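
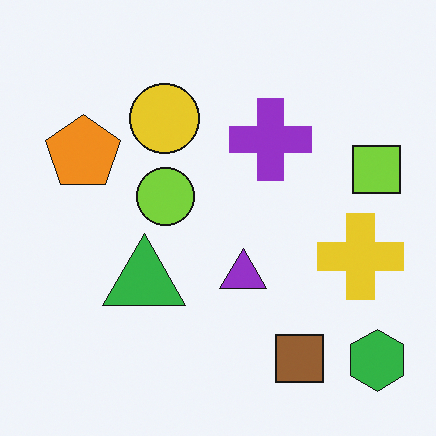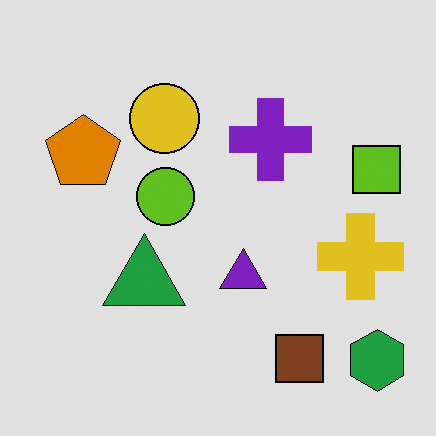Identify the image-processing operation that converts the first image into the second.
The second image is the first posterized to a reduced palette.

Each flat color has snapped to a coarser quantized level — most visibly, the near-white background has dropped to a flat grey.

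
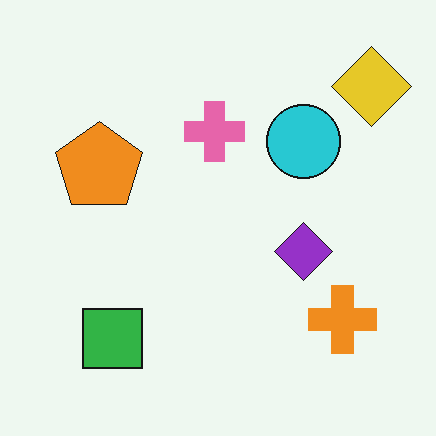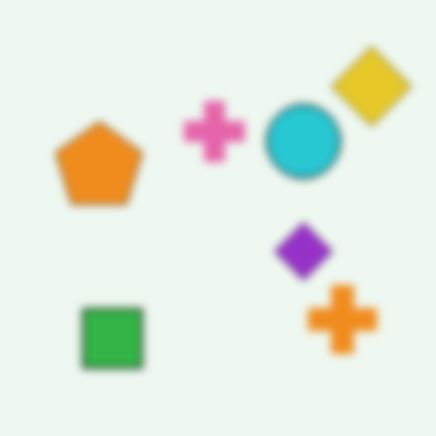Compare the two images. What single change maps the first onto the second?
The image was moderately blurred.

Shape edges and outlines are uniformly softened across the whole image.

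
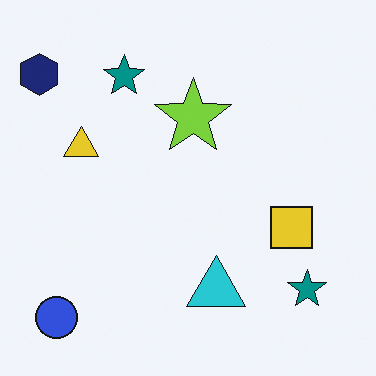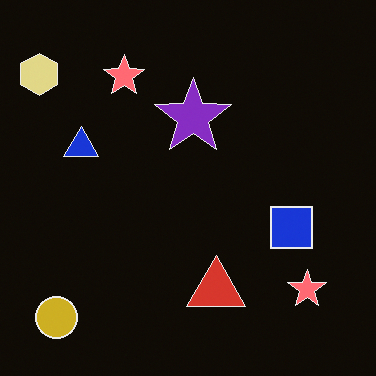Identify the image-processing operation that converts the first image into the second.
It was color-inverted (negative).

The light background has become dark and every shape's color is its complement — a photographic negative.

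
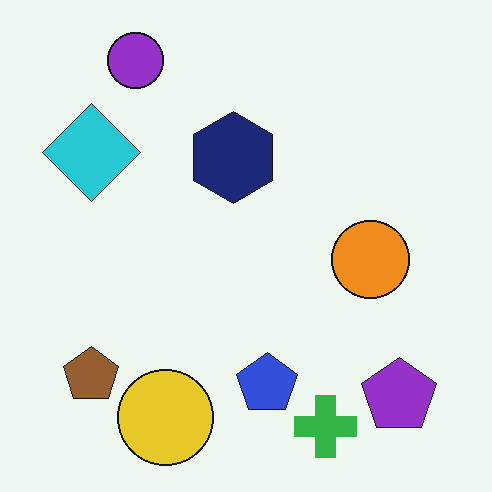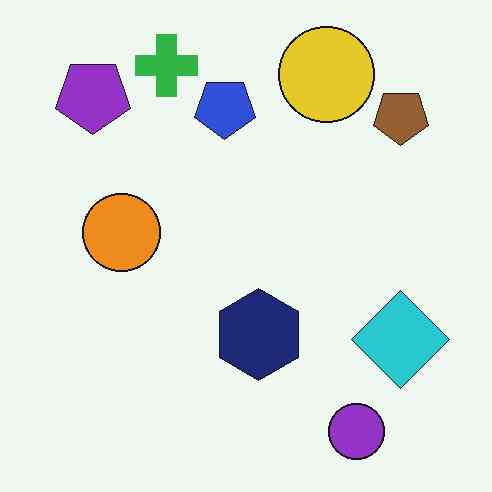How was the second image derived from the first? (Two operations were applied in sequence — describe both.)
The second image is the first rotated 180°, then JPEG-compressed with visible artifacts.

The purple circle sits in the top-left of the first image and the bottom-right of the second — consistent with a whole-image 180° rotation. Blocky 8×8 compression artifacts appear around shape edges and the flat background shows ringing — characteristic JPEG degradation.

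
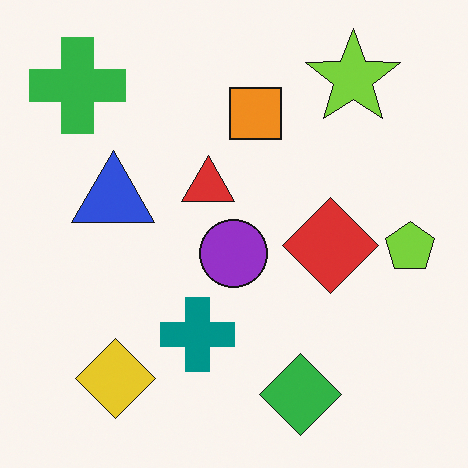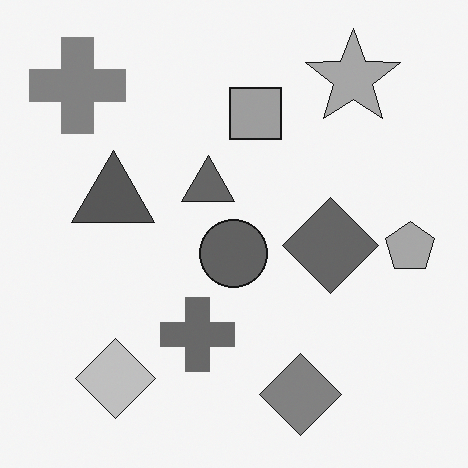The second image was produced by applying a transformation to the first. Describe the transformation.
The second image is the first converted to grayscale.

All color is removed — every shape is now a shade of grey.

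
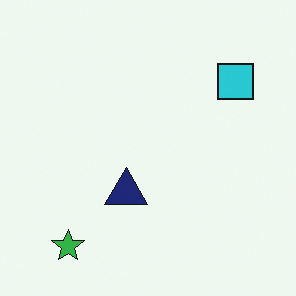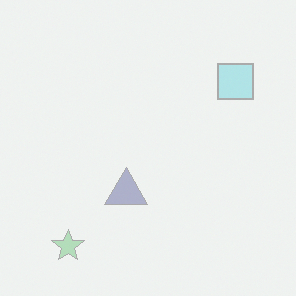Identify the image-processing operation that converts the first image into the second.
The transformation is: given much lower contrast.

Tones are pushed toward mid-grey across the whole image — a global contrast change.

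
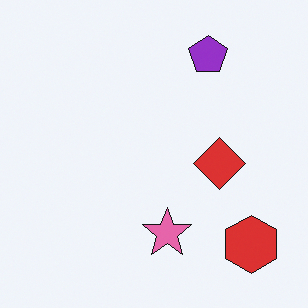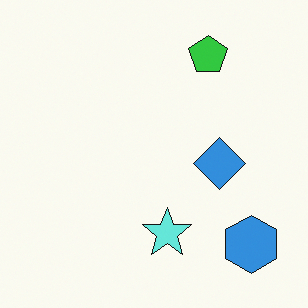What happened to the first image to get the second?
The transformation is: hue-shifted by a large amount.

Every shape's color has rotated by the same amount around the hue wheel — a uniform hue shift.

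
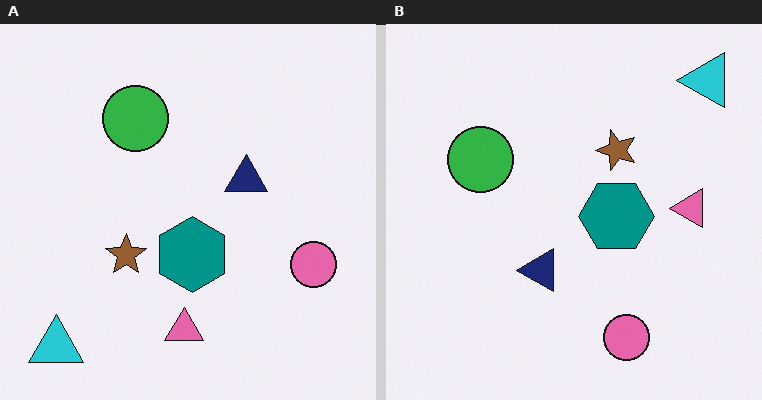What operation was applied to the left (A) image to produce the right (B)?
Transposed (reflected across the top-left ↔ bottom-right diagonal).

Shapes have swapped their row and column positions — what was in the top-right is now in the bottom-left — a diagonal reflection.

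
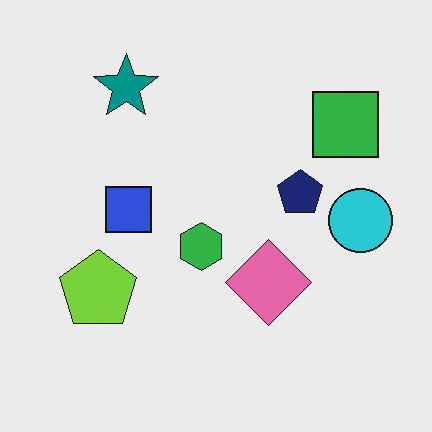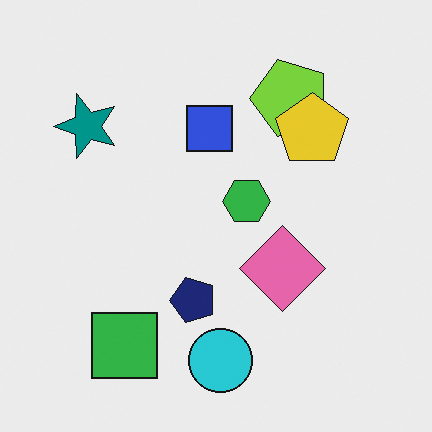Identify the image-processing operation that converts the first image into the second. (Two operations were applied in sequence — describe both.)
Transposed (reflected across the top-left ↔ bottom-right diagonal), then overlaid with an additional yellow pentagon.

Shapes have swapped their row and column positions — what was in the top-right is now in the bottom-left — a diagonal reflection. A yellow pentagon appears in the second image that is absent from the first.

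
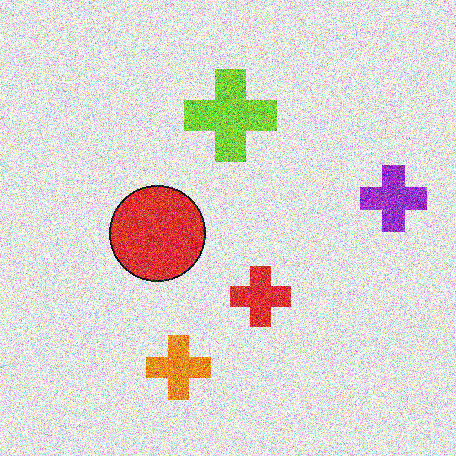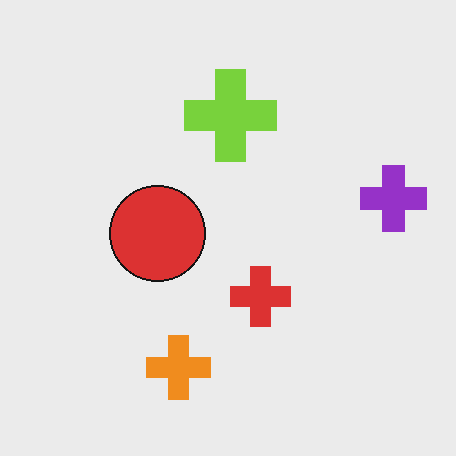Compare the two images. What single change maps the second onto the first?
The image was degraded with heavy additive noise.

Random speckle covers the whole image, including the flat background.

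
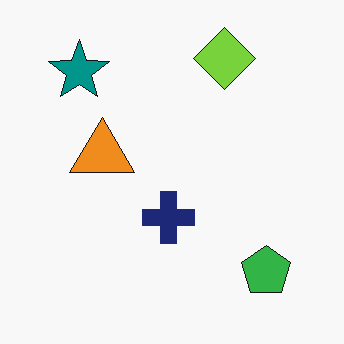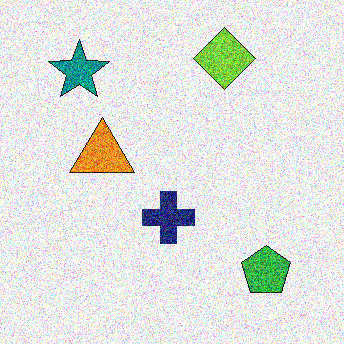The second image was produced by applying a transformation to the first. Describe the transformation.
It was degraded with strong gaussian noise.

Random speckle covers the whole image, including the flat background.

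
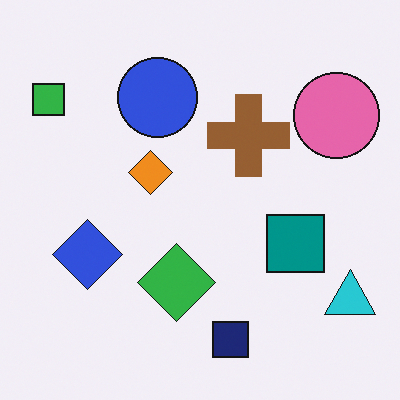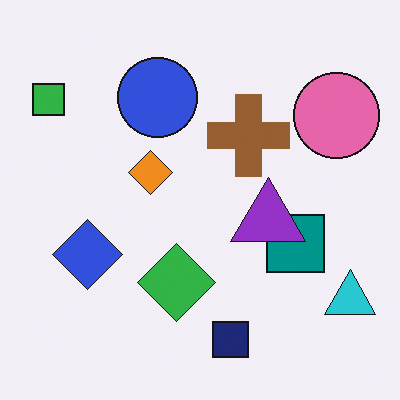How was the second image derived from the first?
This is the original image overlaid with an additional purple triangle.

A purple triangle appears in the second image that is absent from the first.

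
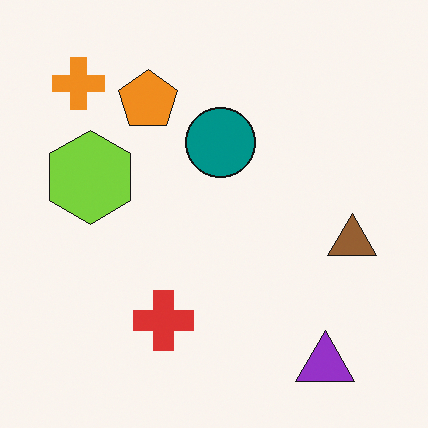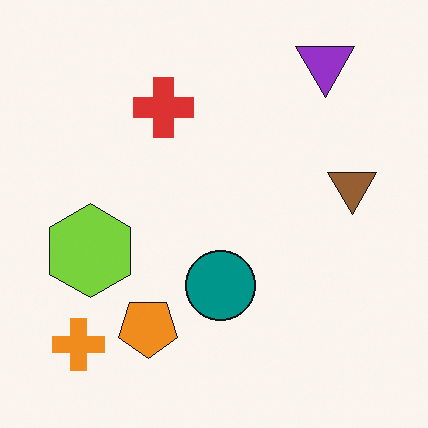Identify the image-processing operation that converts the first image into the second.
Flipped vertically (top ↔ bottom).

The purple triangle is in the bottom-right of the first image and the top-right of the second — shapes on opposite sides of the horizontal midline have swapped in a mirror flip.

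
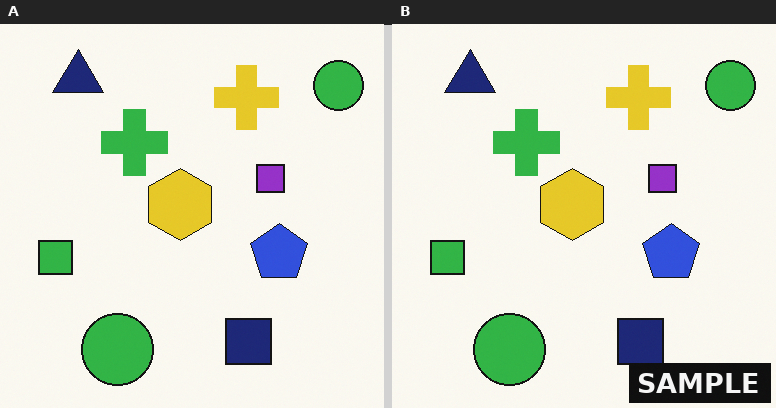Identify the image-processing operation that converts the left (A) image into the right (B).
Watermarked with the text "SAMPLE" in the lower-right corner.

A dark label reading "SAMPLE" appears in the lower-right corner.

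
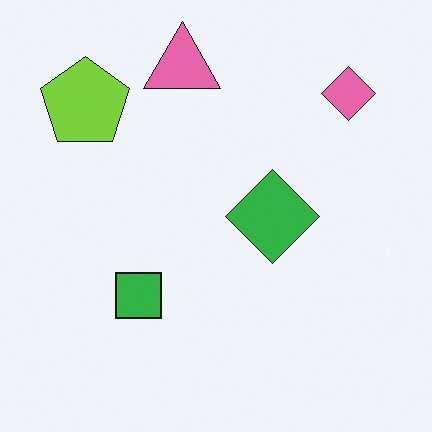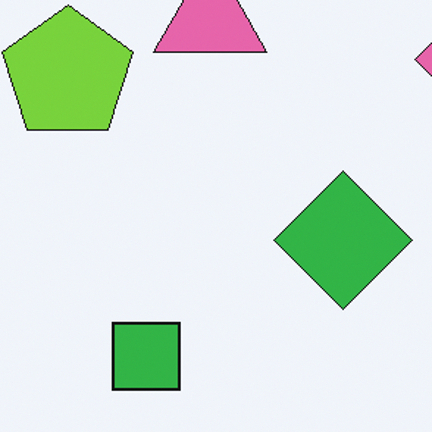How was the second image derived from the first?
It was cropped to a modestly smaller region and rescaled.

The visible shapes are larger and the field of view is narrower; shapes near the original edges may be partly or wholly outside the frame — a crop-and-rescale.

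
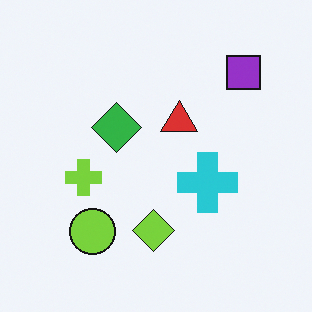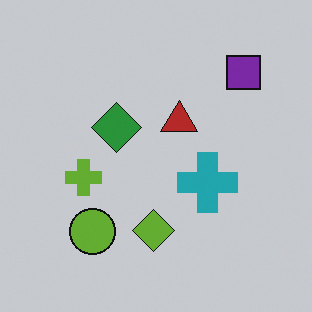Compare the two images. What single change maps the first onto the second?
The second image is the first darkened a little.

Every pixel — background and shapes alike — is uniformly darkened.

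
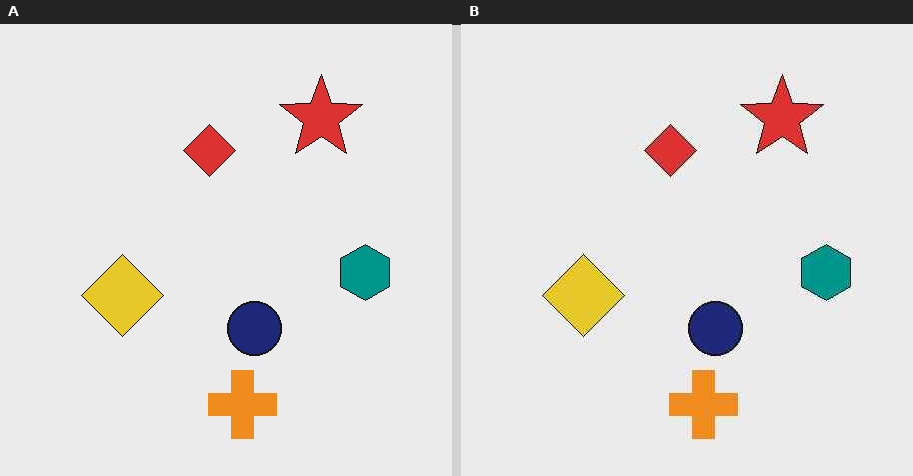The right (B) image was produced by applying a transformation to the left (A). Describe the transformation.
The transformation is: given moderate JPEG compression.

Blocky 8×8 compression artifacts appear around shape edges and the flat background shows ringing — characteristic JPEG degradation.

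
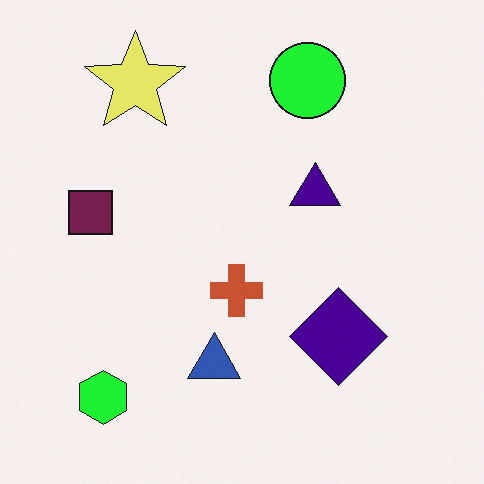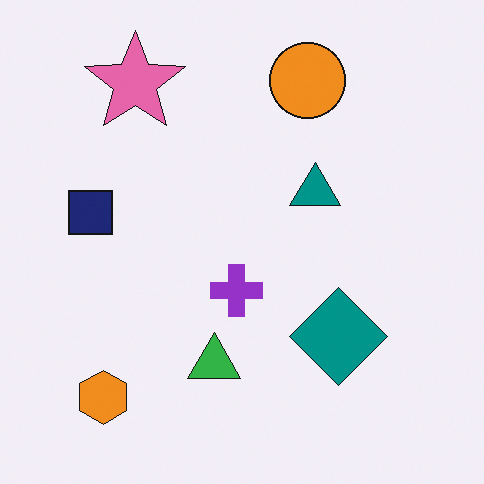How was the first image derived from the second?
Hue-shifted noticeably.

Every shape's color has rotated by the same amount around the hue wheel — a uniform hue shift.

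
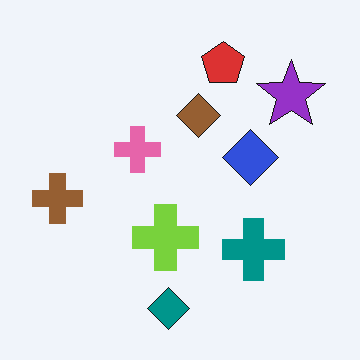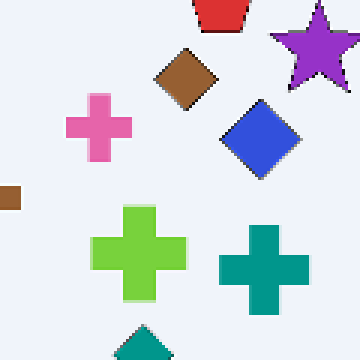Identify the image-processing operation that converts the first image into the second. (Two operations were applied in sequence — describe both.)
It was cropped to a modestly smaller region and rescaled, then mildly pixelated.

The visible shapes are larger and the field of view is narrower; shapes near the original edges may be partly or wholly outside the frame — a crop-and-rescale. Shapes are reduced to large square blocks; fine edges and outlines are lost — a downscale-then-upscale (mosaic) effect.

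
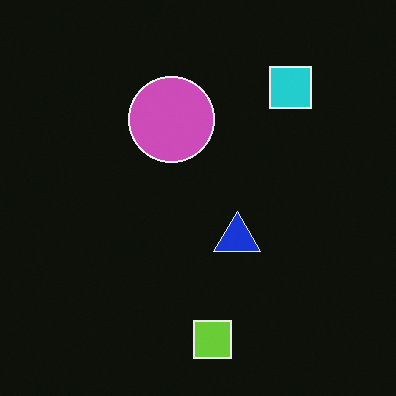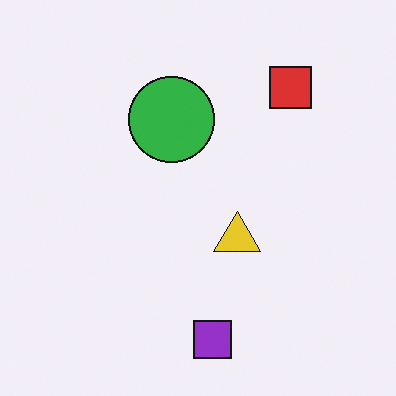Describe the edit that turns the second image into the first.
The image was color-inverted (negative).

The light background has become dark and every shape's color is its complement — a photographic negative.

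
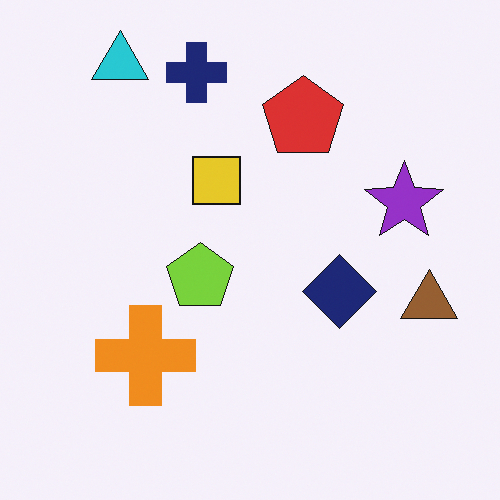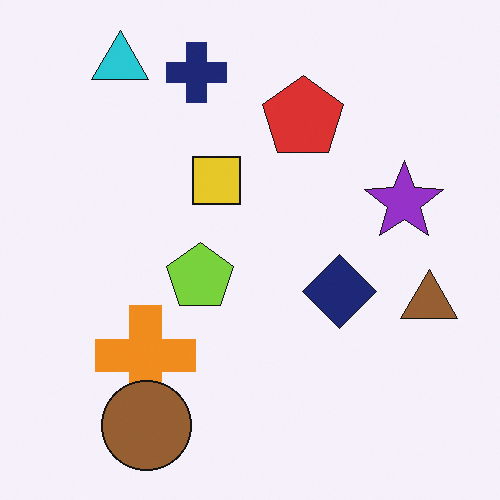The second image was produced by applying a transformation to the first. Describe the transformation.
The transformation is: overlaid with an additional brown circle.

A brown circle appears in the second image that is absent from the first.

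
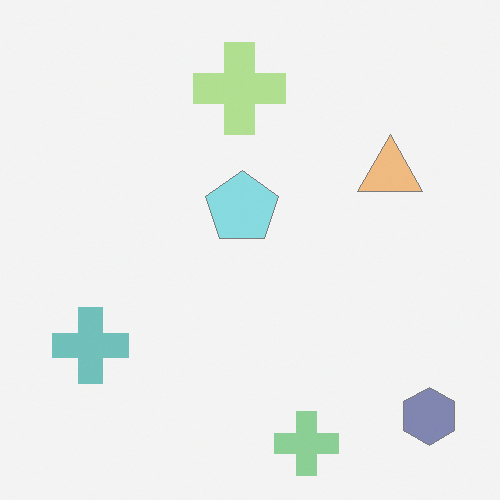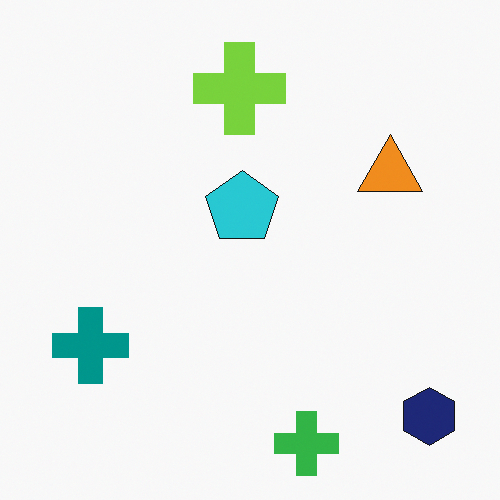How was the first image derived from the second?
The transformation is: washed out (contrast reduced).

Tones are pushed toward mid-grey across the whole image — a global contrast change.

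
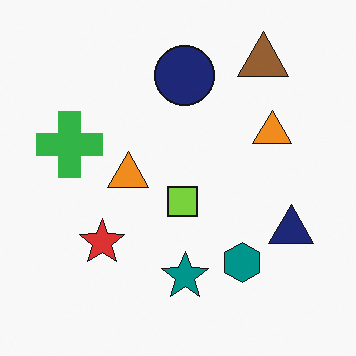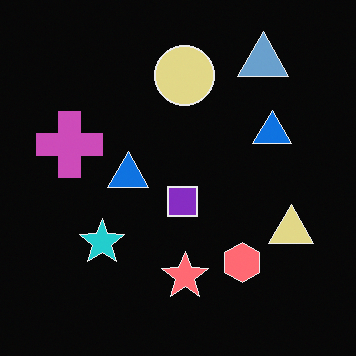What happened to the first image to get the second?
The second image is the first color-inverted (negative).

The light background has become dark and every shape's color is its complement — a photographic negative.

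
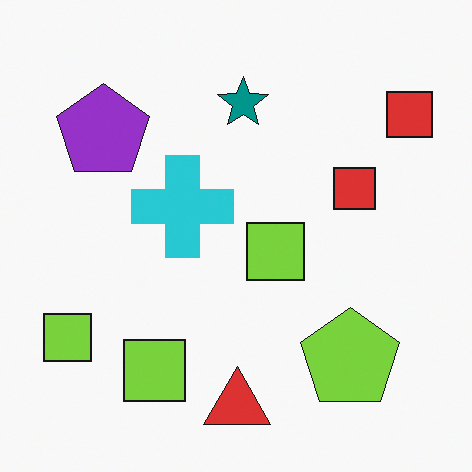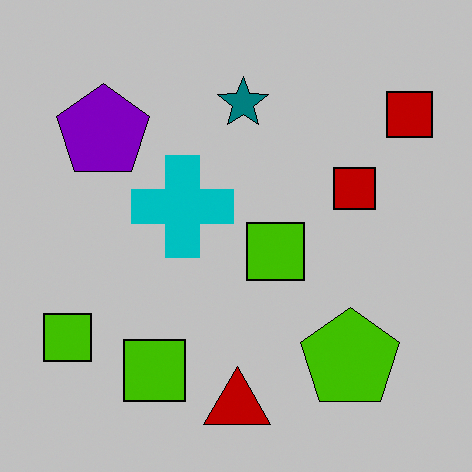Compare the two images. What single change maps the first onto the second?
The image was heavily posterized to just a handful of flat colors.

Each flat color has snapped to a coarser quantized level — most visibly, the near-white background has dropped to a flat grey.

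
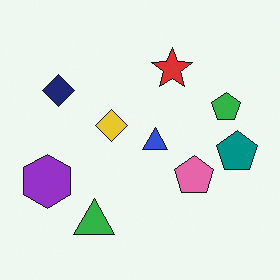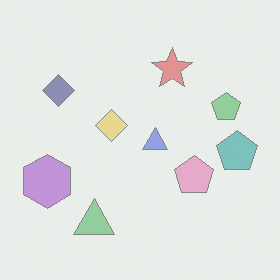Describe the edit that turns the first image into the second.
The image was given much lower contrast.

Tones are pushed toward mid-grey across the whole image — a global contrast change.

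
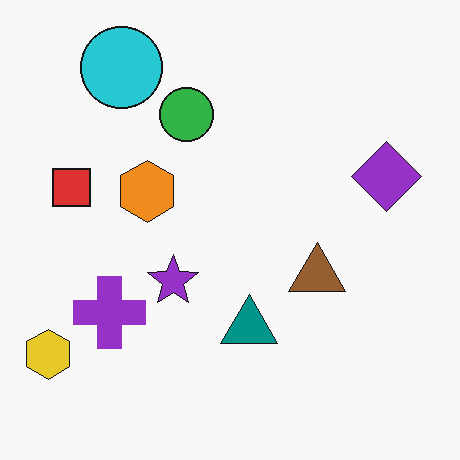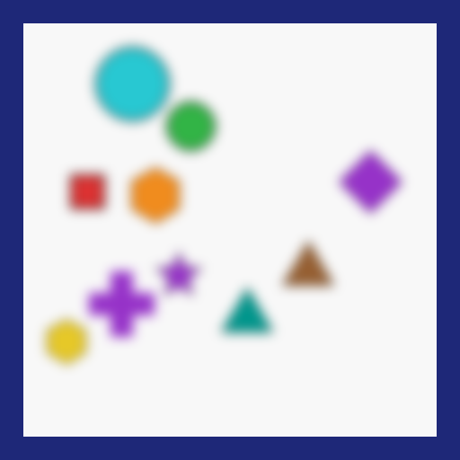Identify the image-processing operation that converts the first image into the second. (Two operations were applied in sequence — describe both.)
The transformation is: strongly gaussian-blurred, then framed with a navy border.

Shape edges and outlines are uniformly softened across the whole image. A solid navy frame runs around the edge of the second image, with the content slightly shrunk inside it.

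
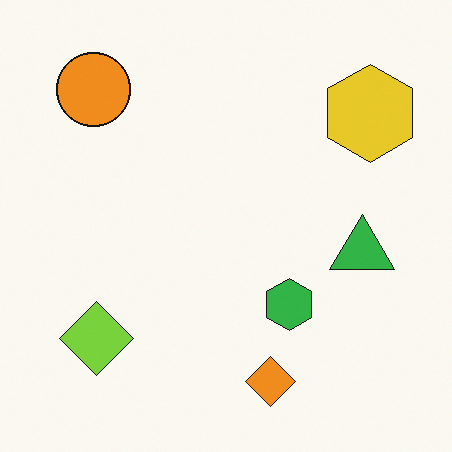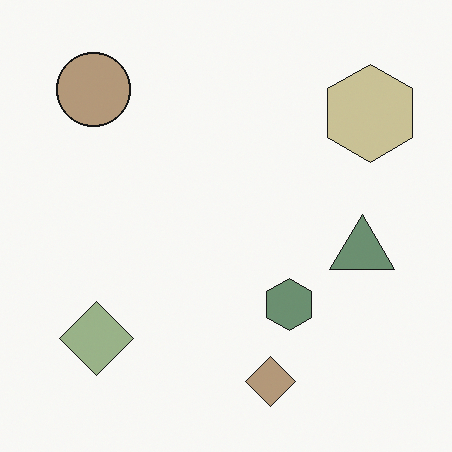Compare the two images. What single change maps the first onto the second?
This is the original image heavily desaturated.

All colors are more muted and greyish — a global saturation change.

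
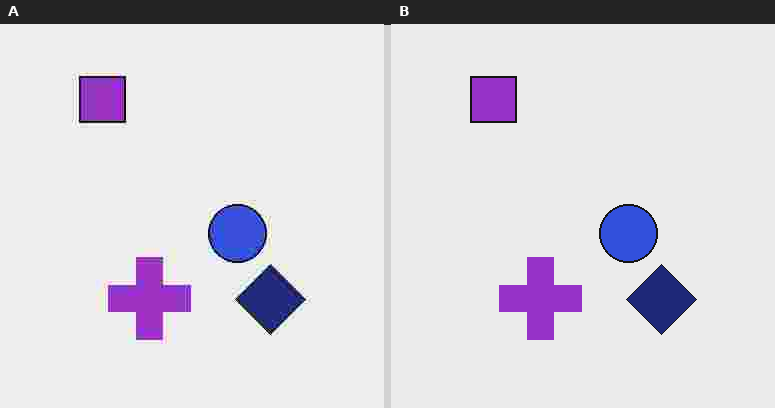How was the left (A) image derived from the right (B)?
It was heavily JPEG-compressed with obvious blocking artifacts.

Blocky 8×8 compression artifacts appear around shape edges and the flat background shows ringing — characteristic JPEG degradation.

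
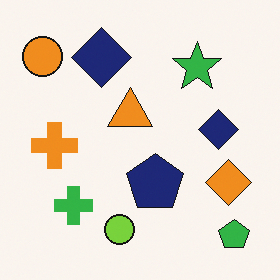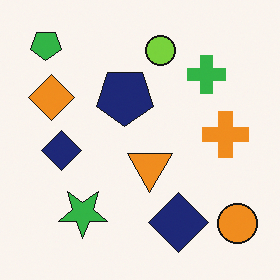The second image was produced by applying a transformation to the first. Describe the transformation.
The transformation is: rotated 180°.

The green pentagon sits in the bottom-right of the first image and the top-left of the second — consistent with a whole-image 180° rotation.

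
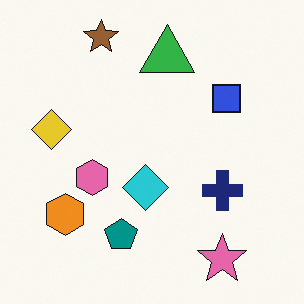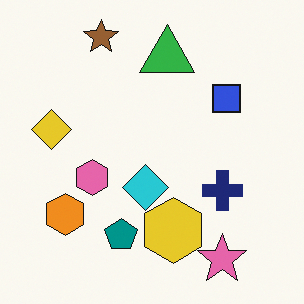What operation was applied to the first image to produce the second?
The second image is the first overlaid with an additional yellow hexagon.

A yellow hexagon appears in the second image that is absent from the first.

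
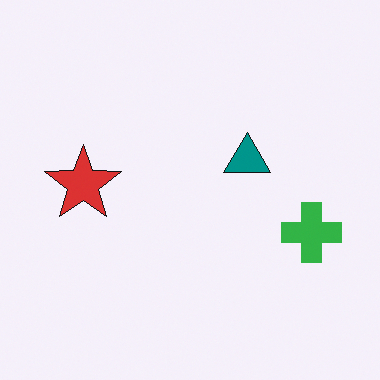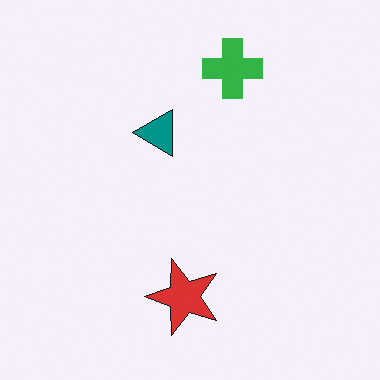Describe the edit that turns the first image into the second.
The transformation is: rotated 90° counter-clockwise.

The green cross sits in the right of the first image and the top of the second — consistent with a whole-image 90° counter-clockwise rotation.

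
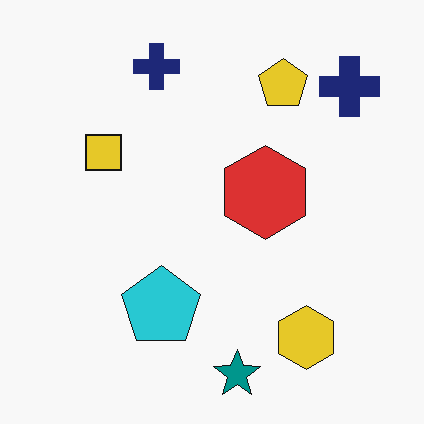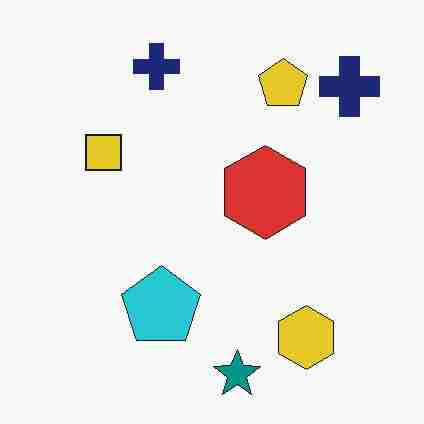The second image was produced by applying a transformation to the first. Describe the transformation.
This is the original image degraded with heavy JPEG compression.

Blocky 8×8 compression artifacts appear around shape edges and the flat background shows ringing — characteristic JPEG degradation.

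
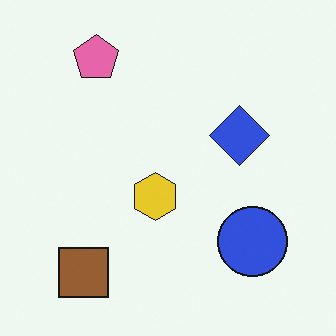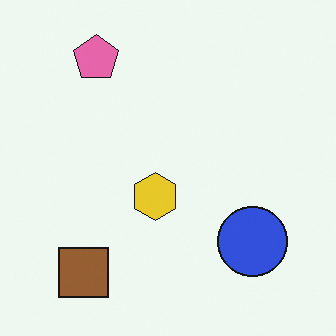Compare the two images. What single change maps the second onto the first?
The first image is the second overlaid with an additional blue diamond.

A blue diamond appears in the first image that is absent from the second.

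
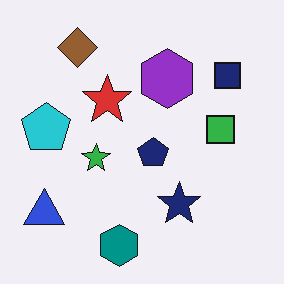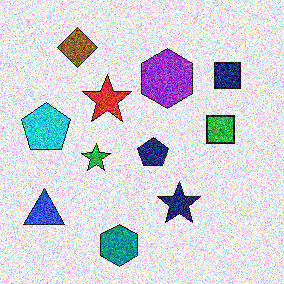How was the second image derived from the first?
The second image is the first degraded with heavy additive noise.

Random speckle covers the whole image, including the flat background.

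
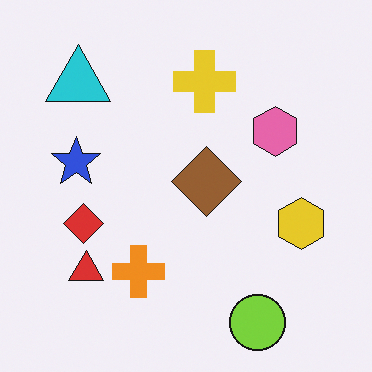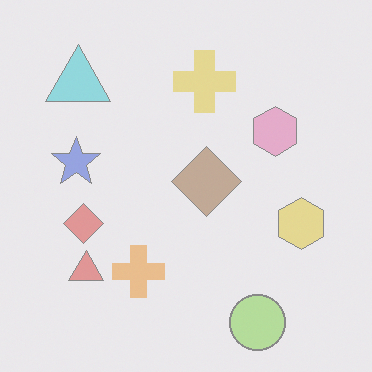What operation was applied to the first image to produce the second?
The second image is the first given much lower contrast.

Tones are pushed toward mid-grey across the whole image — a global contrast change.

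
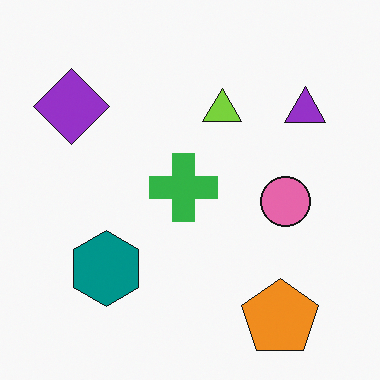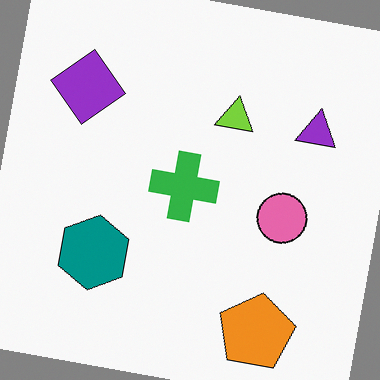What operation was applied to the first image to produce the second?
This is the original image rotated clockwise by a small amount.

Every shape is tilted by the same angle and the image corners show triangular fill wedges — a whole-image rotation by a non-right angle.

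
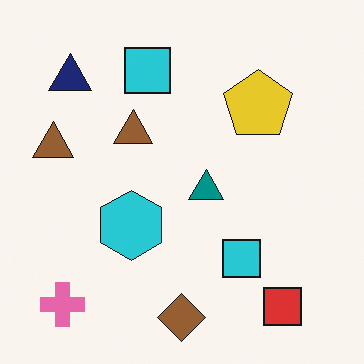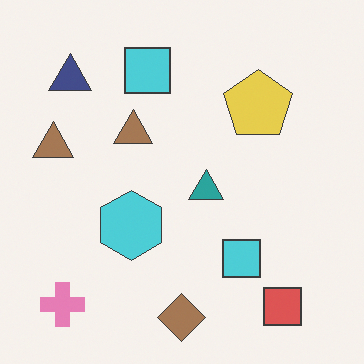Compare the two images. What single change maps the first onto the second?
The transformation is: given slightly reduced contrast.

Tones are pushed toward mid-grey across the whole image — a global contrast change.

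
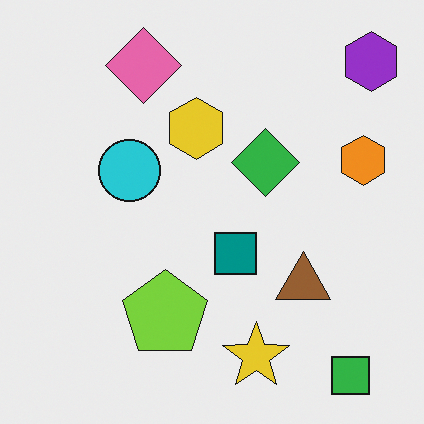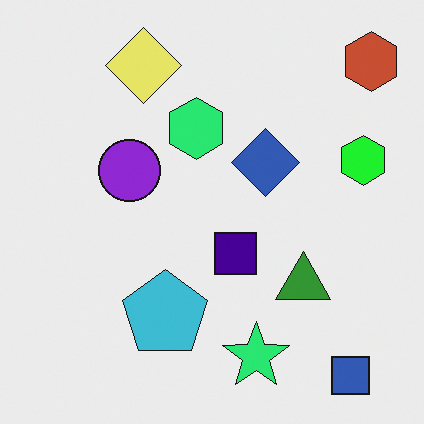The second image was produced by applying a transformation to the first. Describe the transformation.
It was hue-shifted through roughly a third of the color wheel.

Every shape's color has rotated by the same amount around the hue wheel — a uniform hue shift.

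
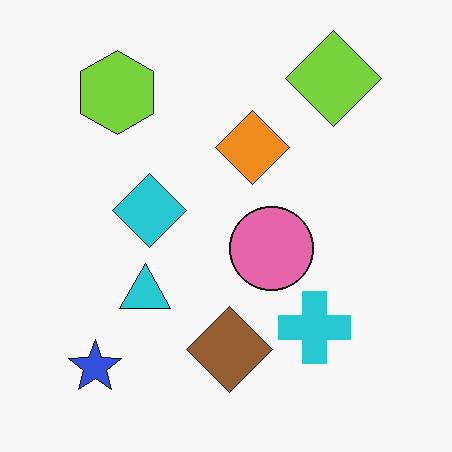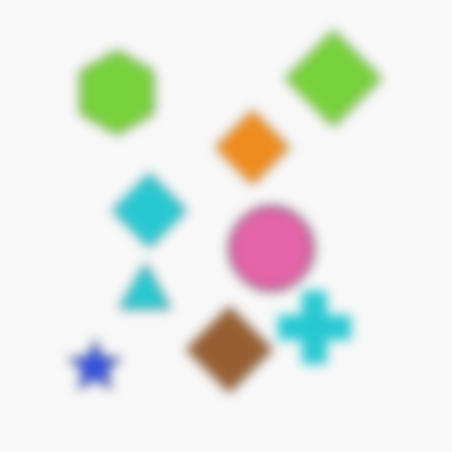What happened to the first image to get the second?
It was strongly gaussian-blurred.

Shape edges and outlines are uniformly softened across the whole image.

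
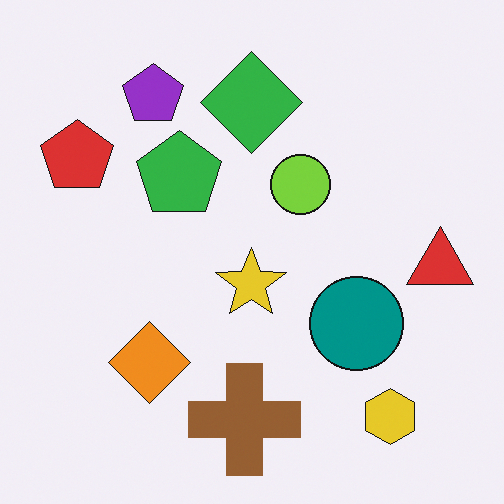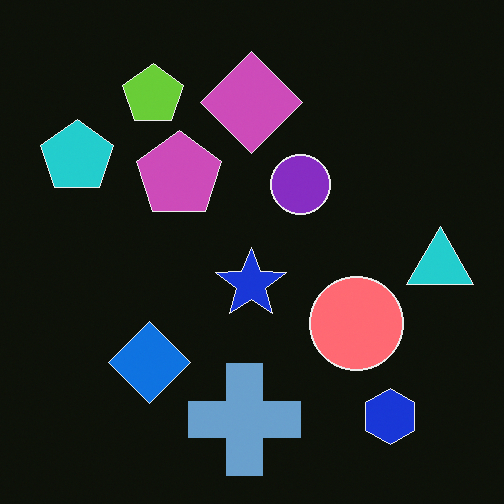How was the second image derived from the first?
It was color-inverted (negative).

The light background has become dark and every shape's color is its complement — a photographic negative.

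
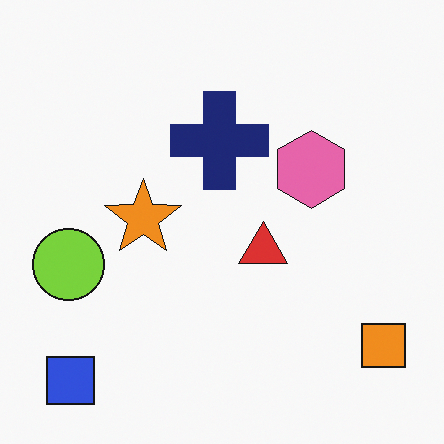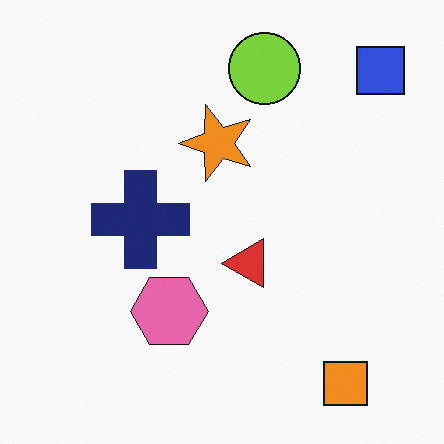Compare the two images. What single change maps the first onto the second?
The transformation is: transposed (reflected across the top-left ↔ bottom-right diagonal).

Shapes have swapped their row and column positions — what was in the top-right is now in the bottom-left — a diagonal reflection.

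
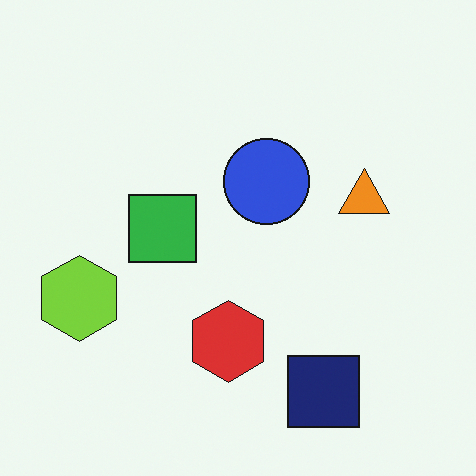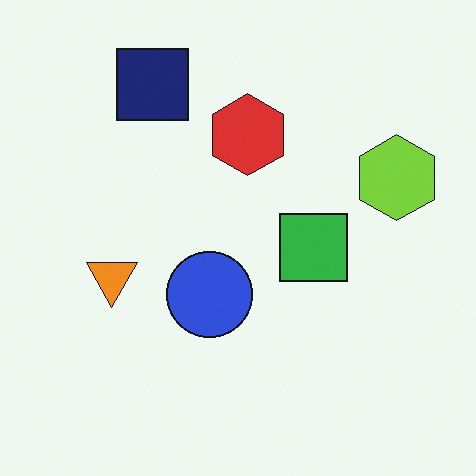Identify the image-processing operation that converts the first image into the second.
The image was rotated 180°.

The navy square sits in the bottom-right of the first image and the top-left of the second — consistent with a whole-image 180° rotation.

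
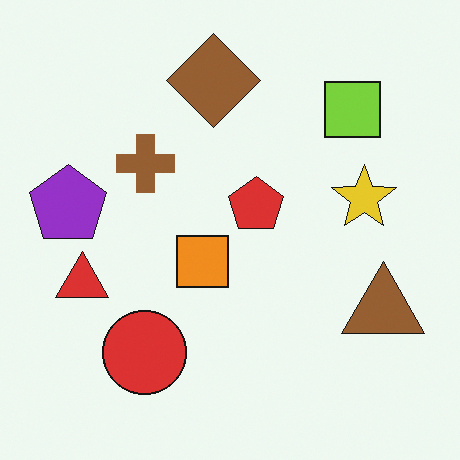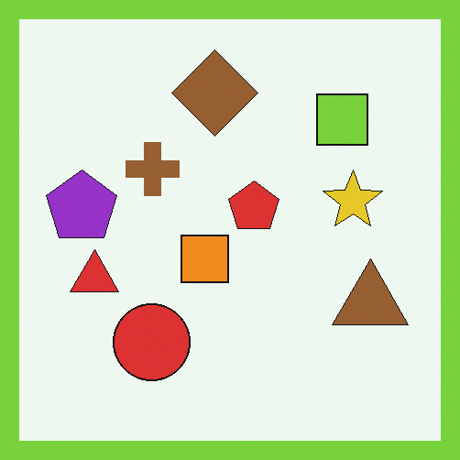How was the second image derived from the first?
The second image is the first framed with a lime border.

A solid lime frame runs around the edge of the second image, with the content slightly shrunk inside it.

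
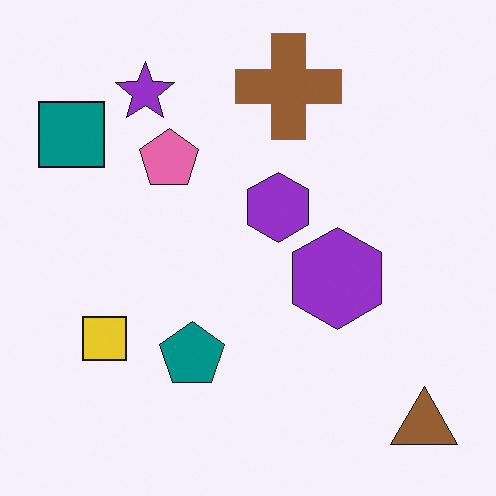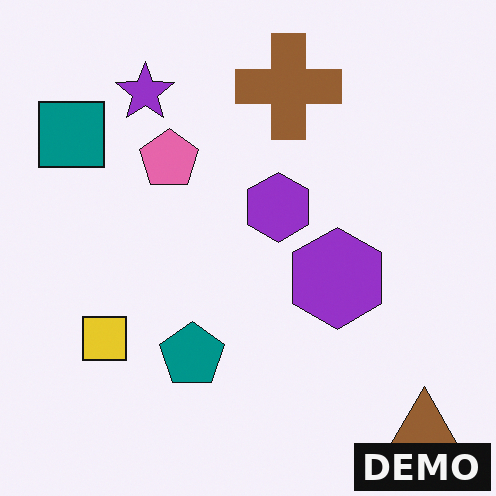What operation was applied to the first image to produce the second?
The second image is the first watermarked with the text "DEMO" in the lower-right corner.

A dark label reading "DEMO" appears in the lower-right corner.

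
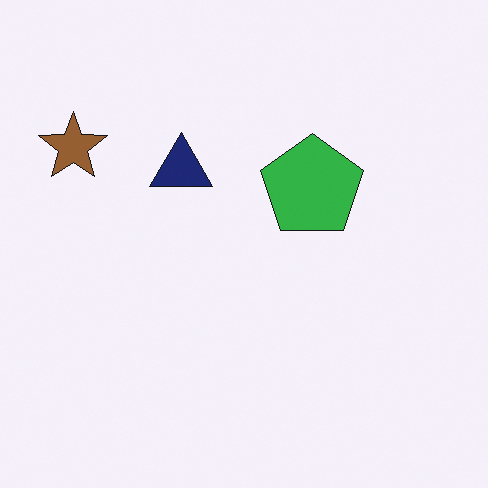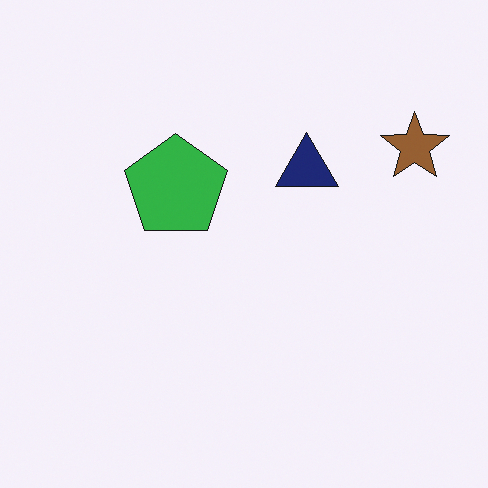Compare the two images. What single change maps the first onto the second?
The second image is the first flipped horizontally (left ↔ right).

The brown star is in the top-left of the first image and the top-right of the second — shapes on opposite sides of the vertical midline have swapped in a mirror flip.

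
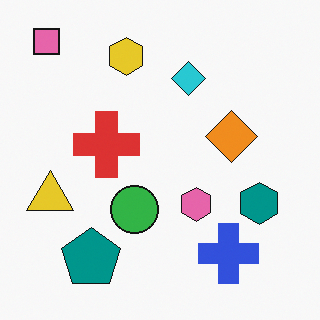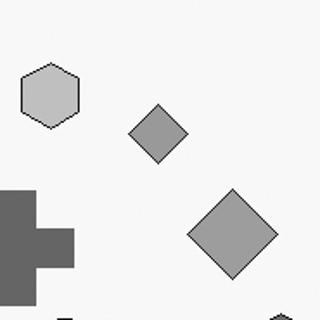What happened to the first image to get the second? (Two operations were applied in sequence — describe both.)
The transformation is: cropped to a noticeably smaller region and rescaled, then converted to grayscale.

The visible shapes are larger and the field of view is narrower; shapes near the original edges may be partly or wholly outside the frame — a crop-and-rescale. All color is removed — every shape is now a shade of grey.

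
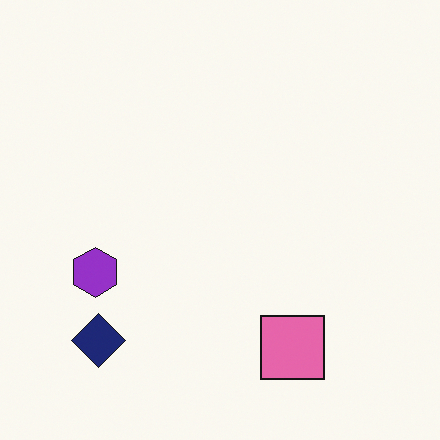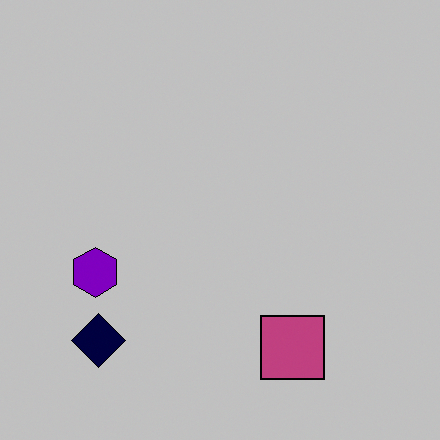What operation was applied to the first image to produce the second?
This is the original image aggressively posterized.

Each flat color has snapped to a coarser quantized level — most visibly, the near-white background has dropped to a flat grey.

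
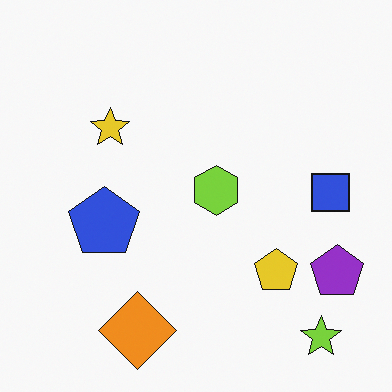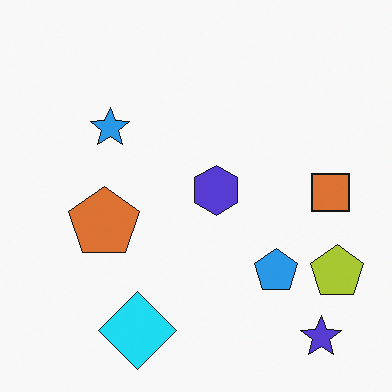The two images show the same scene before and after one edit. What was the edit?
The transformation is: hue-shifted through roughly a third of the color wheel.

Every shape's color has rotated by the same amount around the hue wheel — a uniform hue shift.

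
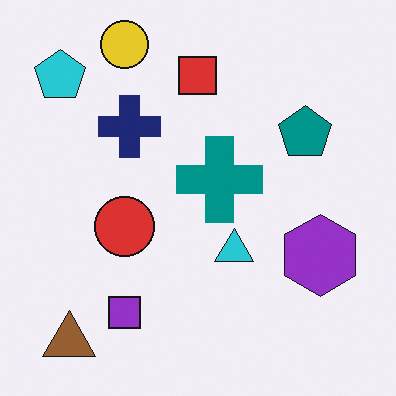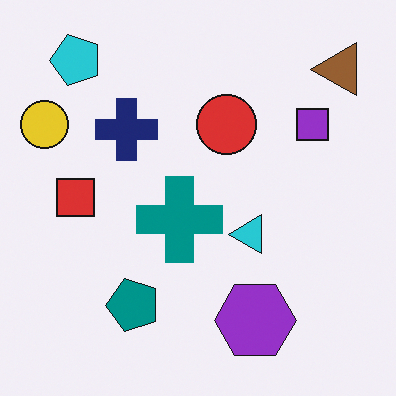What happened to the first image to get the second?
The second image is the first transposed (reflected across the top-left ↔ bottom-right diagonal).

Shapes have swapped their row and column positions — what was in the top-right is now in the bottom-left — a diagonal reflection.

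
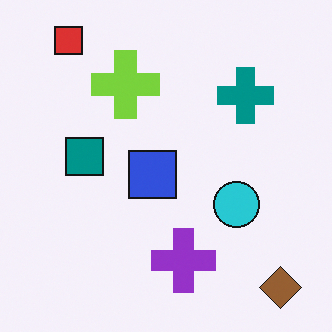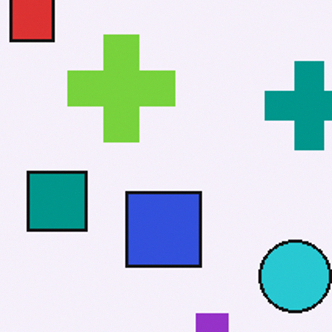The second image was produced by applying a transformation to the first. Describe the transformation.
The transformation is: cropped slightly and scaled back up.

The visible shapes are larger and the field of view is narrower; shapes near the original edges may be partly or wholly outside the frame — a crop-and-rescale.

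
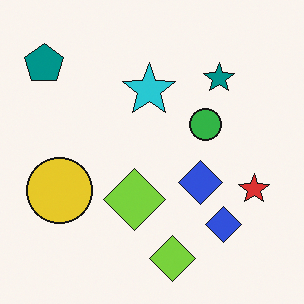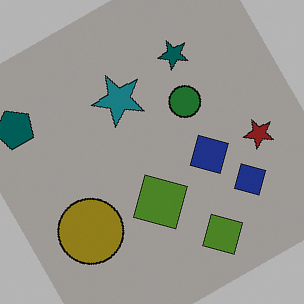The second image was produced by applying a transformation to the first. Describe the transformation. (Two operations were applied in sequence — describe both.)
Noticeably darkened, then rotated counter-clockwise by a clearly visible amount.

Every pixel — background and shapes alike — is uniformly darkened. Every shape is tilted by the same angle and the image corners show triangular fill wedges — a whole-image rotation by a non-right angle.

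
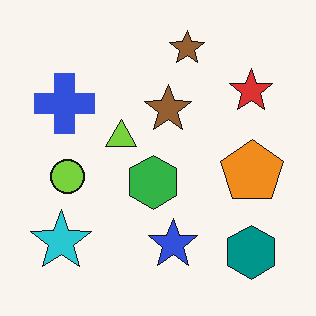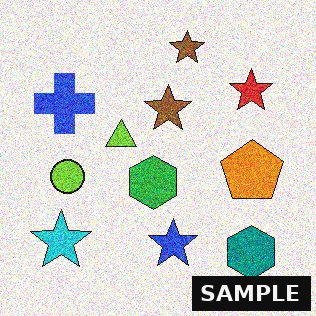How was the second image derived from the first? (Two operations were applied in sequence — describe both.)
Degraded with strong gaussian noise, then watermarked with the text "SAMPLE" in the lower-right corner.

Random speckle covers the whole image, including the flat background. A dark label reading "SAMPLE" appears in the lower-right corner.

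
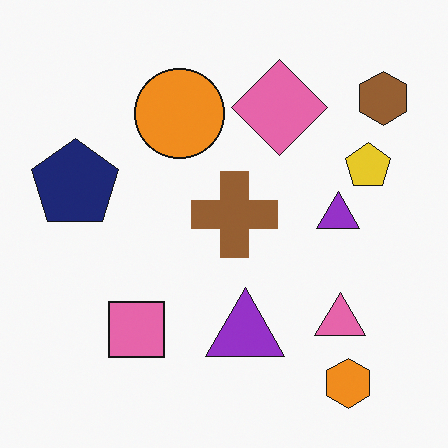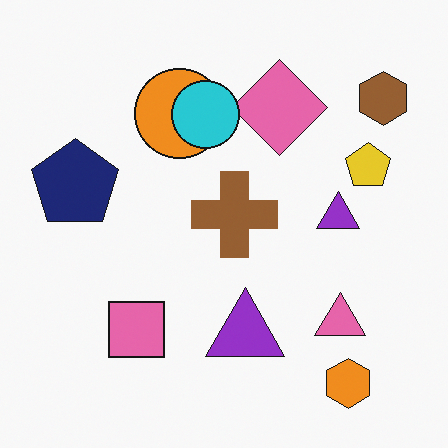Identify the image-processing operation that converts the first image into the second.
It was overlaid with an additional cyan circle.

A cyan circle appears in the second image that is absent from the first.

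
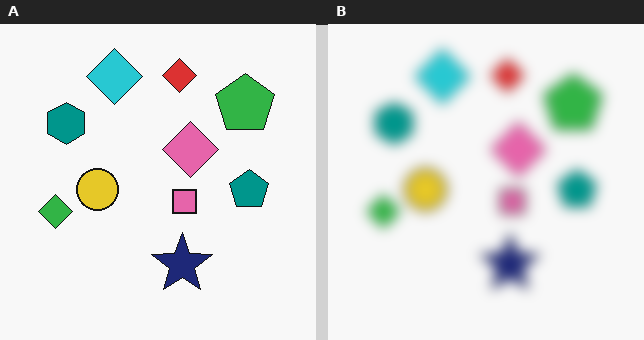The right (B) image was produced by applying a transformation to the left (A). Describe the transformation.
The transformation is: heavily blurred.

Shape edges and outlines are uniformly softened across the whole image.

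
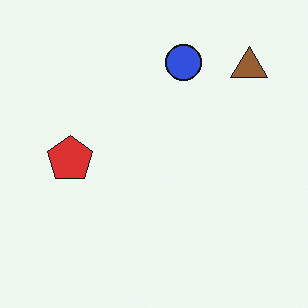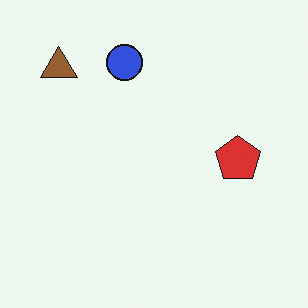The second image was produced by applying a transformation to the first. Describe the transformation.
It was flipped horizontally (left ↔ right).

The brown triangle is in the top-right of the first image and the top-left of the second — shapes on opposite sides of the vertical midline have swapped in a mirror flip.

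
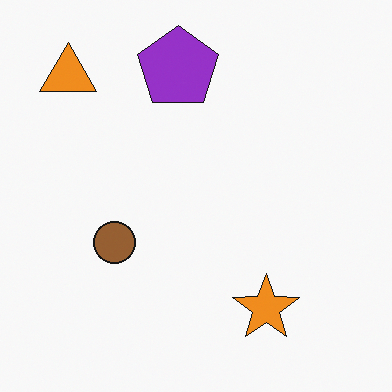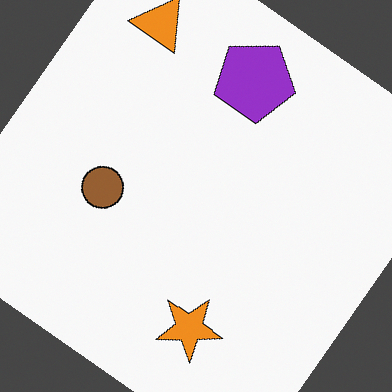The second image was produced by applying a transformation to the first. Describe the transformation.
Rotated clockwise by a large amount — several tens of degrees.

Every shape is tilted by the same angle and the image corners show triangular fill wedges — a whole-image rotation by a non-right angle.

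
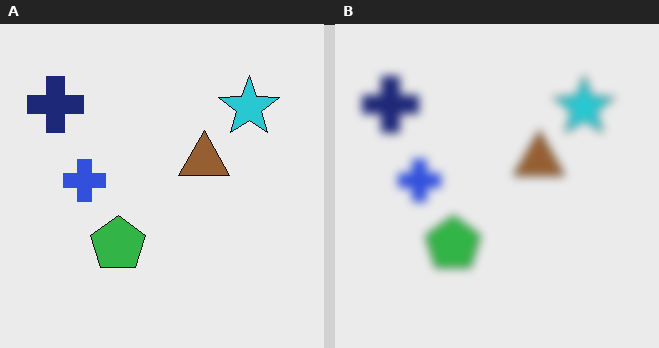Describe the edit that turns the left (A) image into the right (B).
This is the original image moderately blurred.

Shape edges and outlines are uniformly softened across the whole image.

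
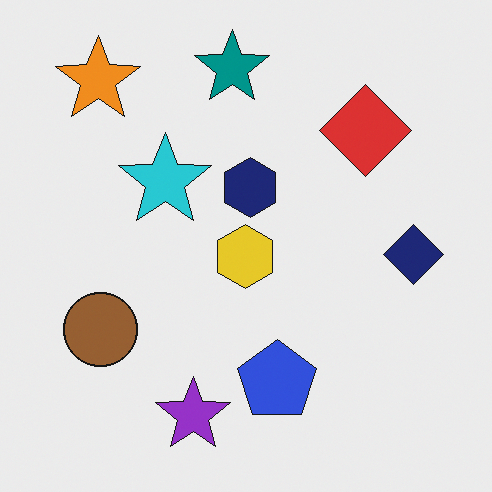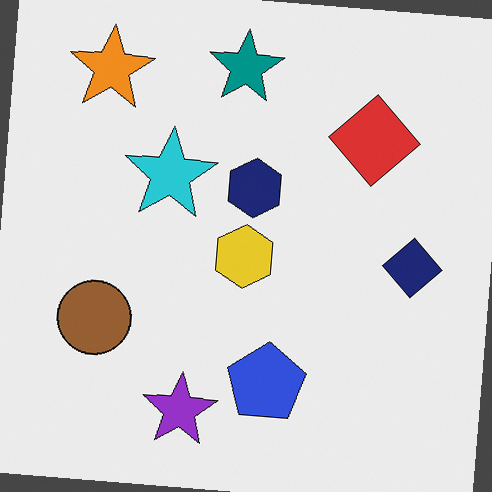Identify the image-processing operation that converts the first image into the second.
Rotated clockwise by a slight angle.

Every shape is tilted by the same angle and the image corners show triangular fill wedges — a whole-image rotation by a non-right angle.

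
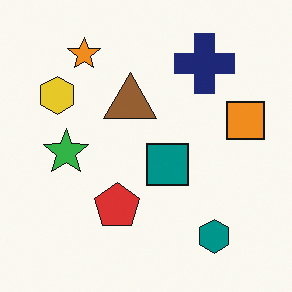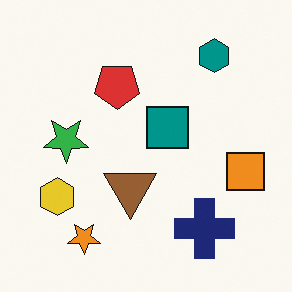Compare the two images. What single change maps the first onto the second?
The image was flipped vertically (top ↔ bottom).

The orange star is in the top-left of the first image and the bottom-left of the second — shapes on opposite sides of the horizontal midline have swapped in a mirror flip.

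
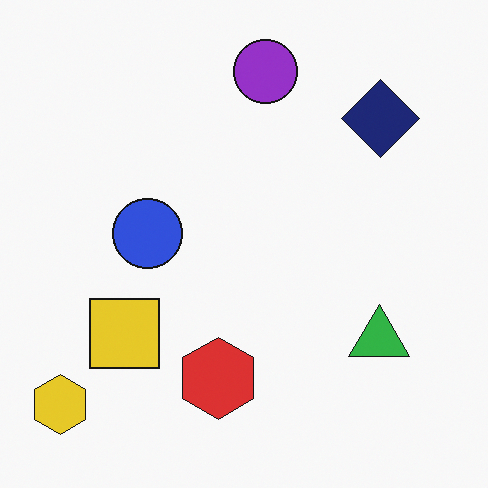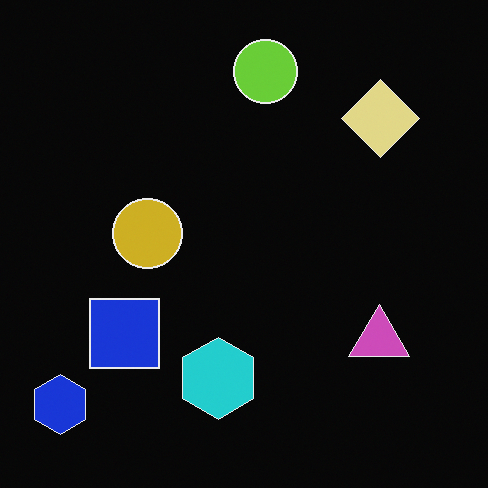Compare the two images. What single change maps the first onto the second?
It was color-inverted (negative).

The light background has become dark and every shape's color is its complement — a photographic negative.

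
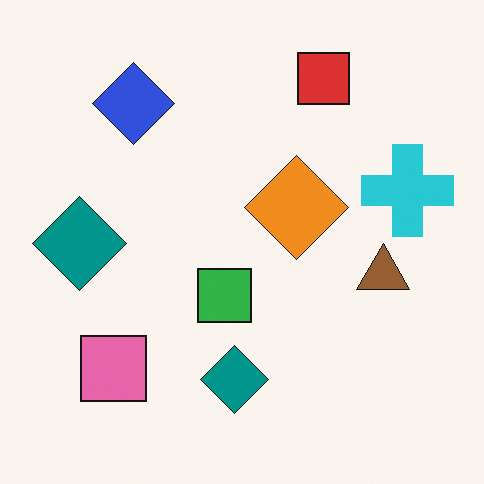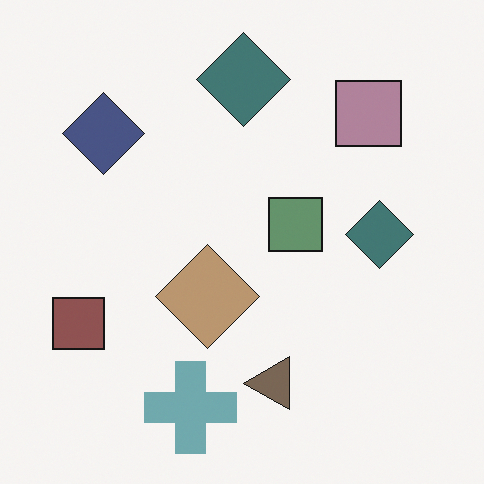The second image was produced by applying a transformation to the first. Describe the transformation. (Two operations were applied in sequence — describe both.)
The second image is the first heavily desaturated, then transposed (reflected across the top-left ↔ bottom-right diagonal).

All colors are more muted and greyish — a global saturation change. Shapes have swapped their row and column positions — what was in the top-right is now in the bottom-left — a diagonal reflection.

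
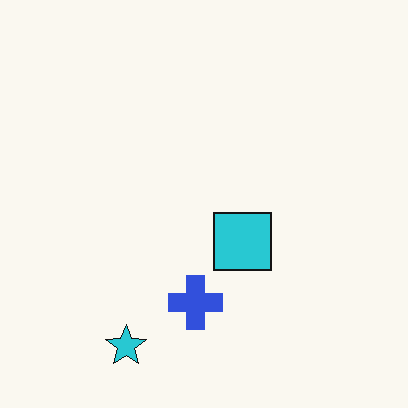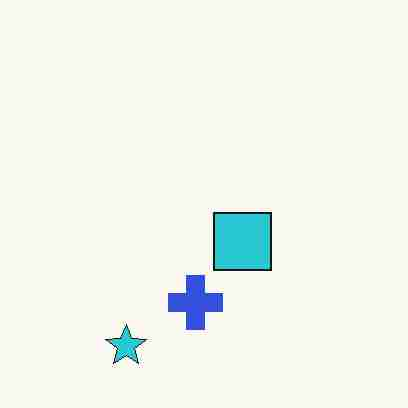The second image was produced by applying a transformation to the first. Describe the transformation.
It was degraded with heavy JPEG compression.

Blocky 8×8 compression artifacts appear around shape edges and the flat background shows ringing — characteristic JPEG degradation.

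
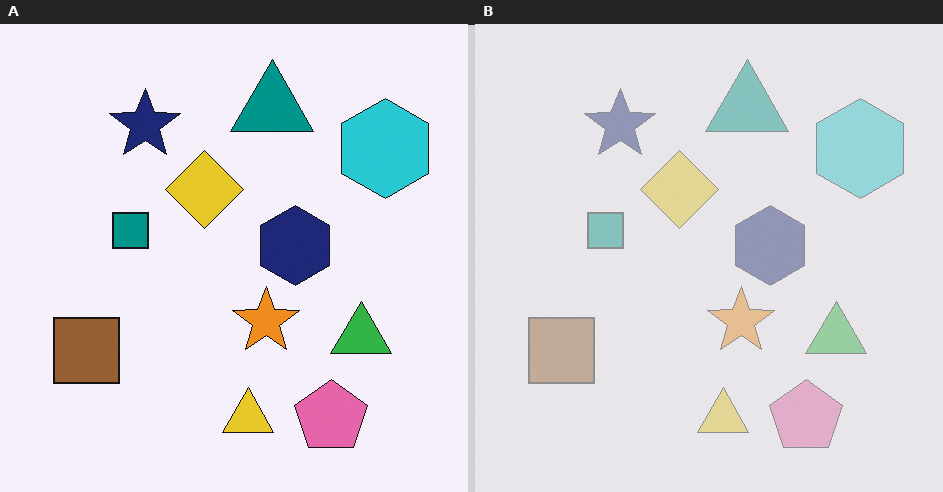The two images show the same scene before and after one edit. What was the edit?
The image was washed out (contrast reduced).

Tones are pushed toward mid-grey across the whole image — a global contrast change.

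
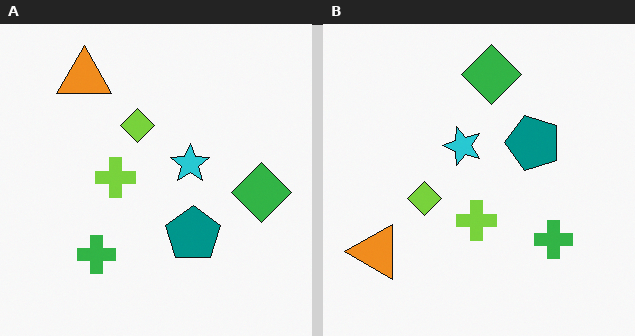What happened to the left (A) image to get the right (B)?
This is the original image rotated 90° counter-clockwise.

The orange triangle sits in the top-left of the left (A) image and the bottom-left of the right (B) — consistent with a whole-image 90° counter-clockwise rotation.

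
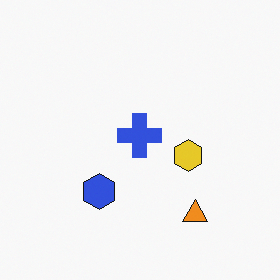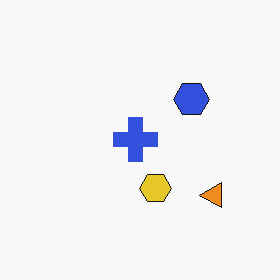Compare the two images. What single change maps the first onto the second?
The image was transposed (reflected across the top-left ↔ bottom-right diagonal).

Shapes have swapped their row and column positions — what was in the top-right is now in the bottom-left — a diagonal reflection.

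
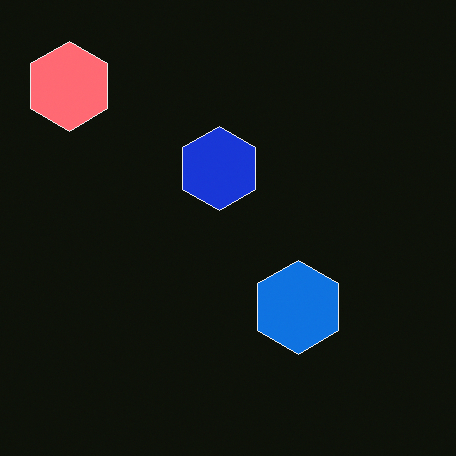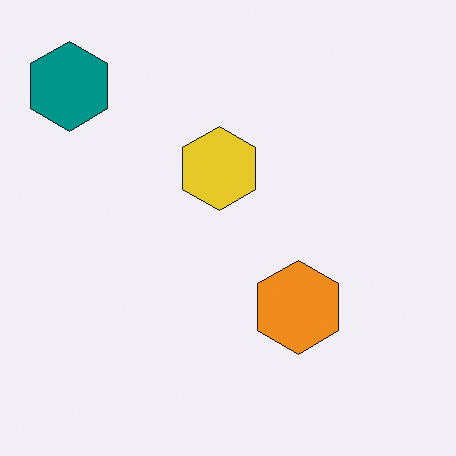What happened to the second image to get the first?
This is the original image color-inverted (negative).

The light background has become dark and every shape's color is its complement — a photographic negative.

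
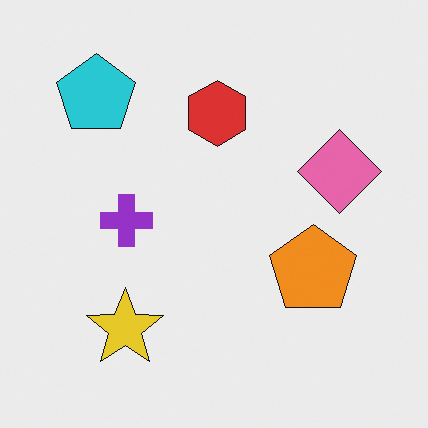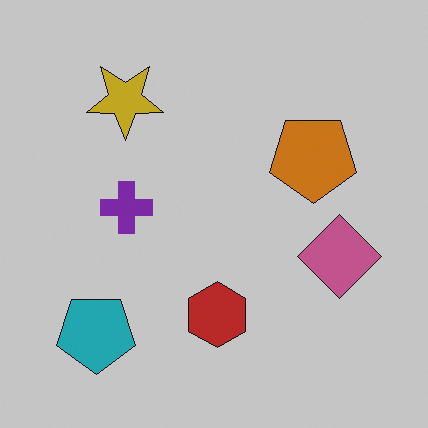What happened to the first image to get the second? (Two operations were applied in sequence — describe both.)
The image was flipped vertically (top ↔ bottom), then slightly darkened.

The cyan pentagon is in the top-left of the first image and the bottom-left of the second — shapes on opposite sides of the horizontal midline have swapped in a mirror flip. Every pixel — background and shapes alike — is uniformly darkened.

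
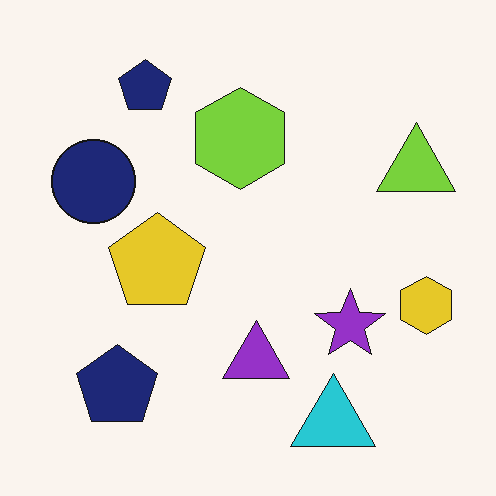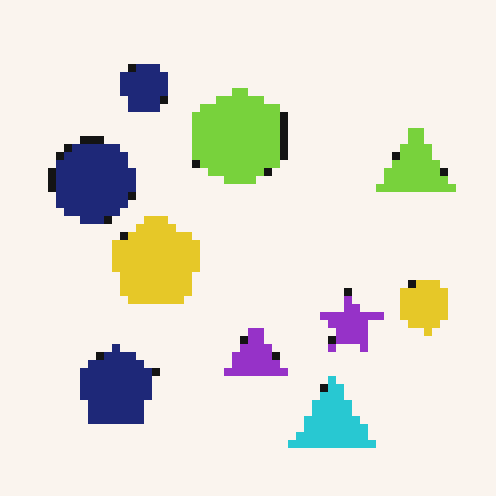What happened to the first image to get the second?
The second image is the first moderately pixelated.

Shapes are reduced to large square blocks; fine edges and outlines are lost — a downscale-then-upscale (mosaic) effect.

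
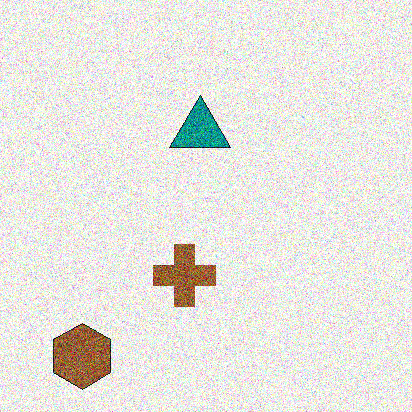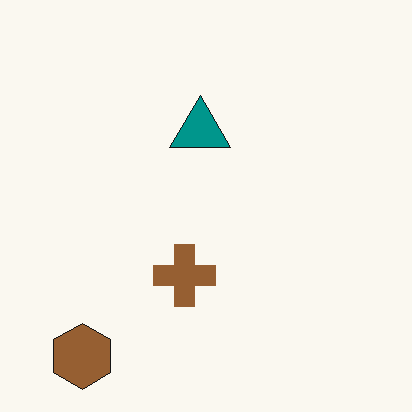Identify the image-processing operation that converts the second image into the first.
Degraded with heavy additive noise.

Random speckle covers the whole image, including the flat background.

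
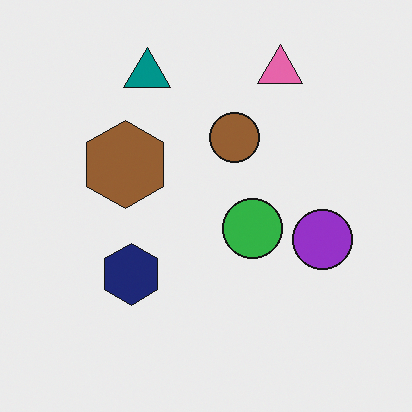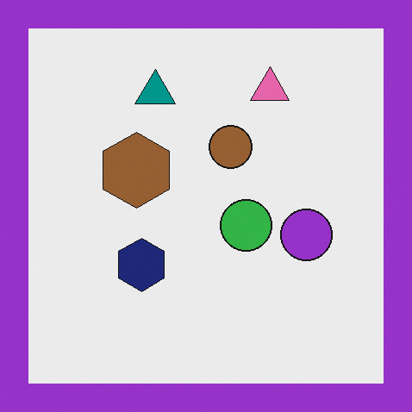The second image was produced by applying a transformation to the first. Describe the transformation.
The transformation is: framed with a purple border.

A solid purple frame runs around the edge of the second image, with the content slightly shrunk inside it.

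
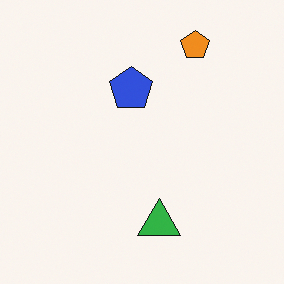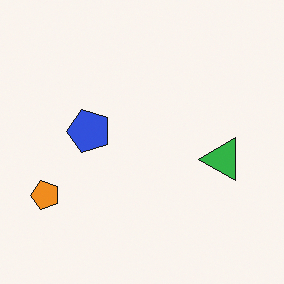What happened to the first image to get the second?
The transformation is: transposed (reflected across the top-left ↔ bottom-right diagonal).

Shapes have swapped their row and column positions — what was in the top-right is now in the bottom-left — a diagonal reflection.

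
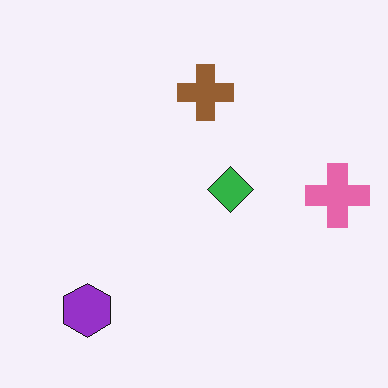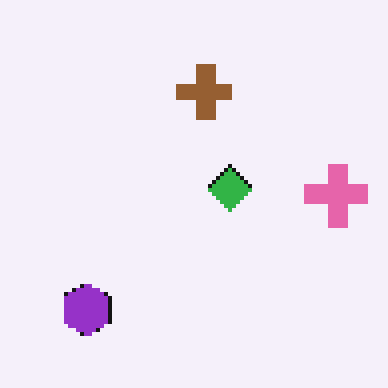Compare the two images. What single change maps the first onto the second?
Mildly pixelated.

Shapes are reduced to large square blocks; fine edges and outlines are lost — a downscale-then-upscale (mosaic) effect.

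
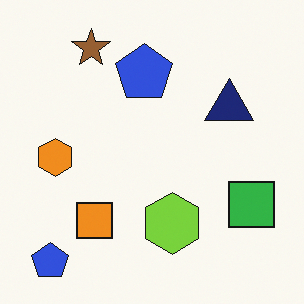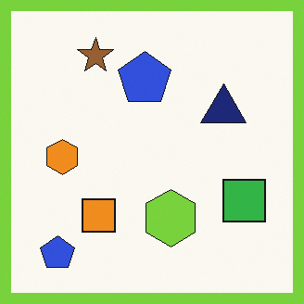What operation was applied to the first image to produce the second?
The transformation is: framed with a lime border.

A solid lime frame runs around the edge of the second image, with the content slightly shrunk inside it.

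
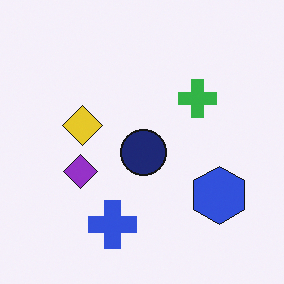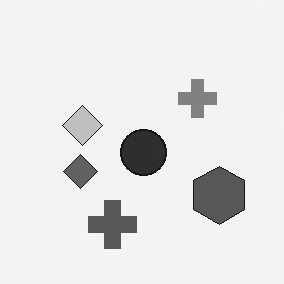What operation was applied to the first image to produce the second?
This is the original image converted to grayscale.

All color is removed — every shape is now a shade of grey.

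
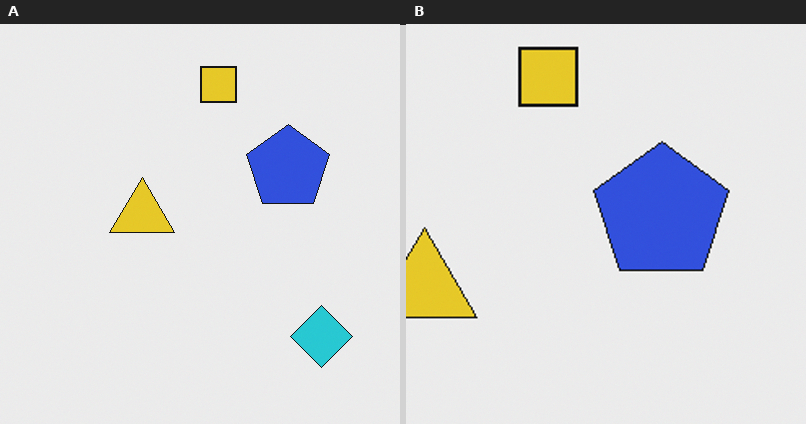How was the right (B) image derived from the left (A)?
The image was cropped tightly and scaled back up.

The visible shapes are larger and the field of view is narrower; shapes near the original edges may be partly or wholly outside the frame — a crop-and-rescale.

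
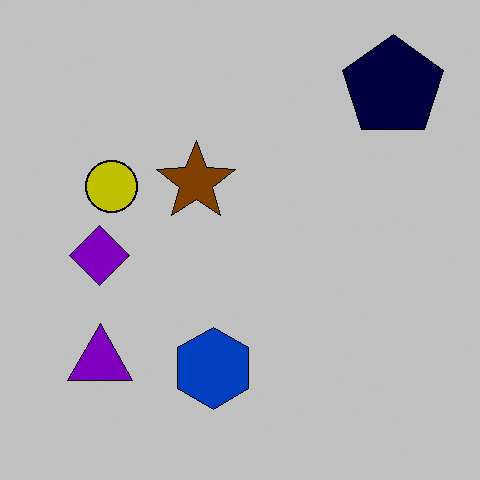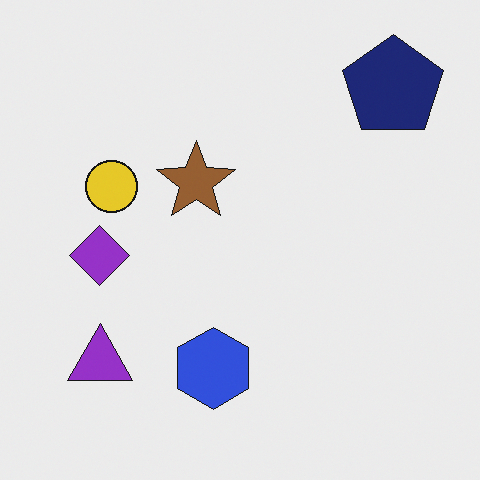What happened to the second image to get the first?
The first image is the second aggressively posterized.

Each flat color has snapped to a coarser quantized level — most visibly, the near-white background has dropped to a flat grey.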